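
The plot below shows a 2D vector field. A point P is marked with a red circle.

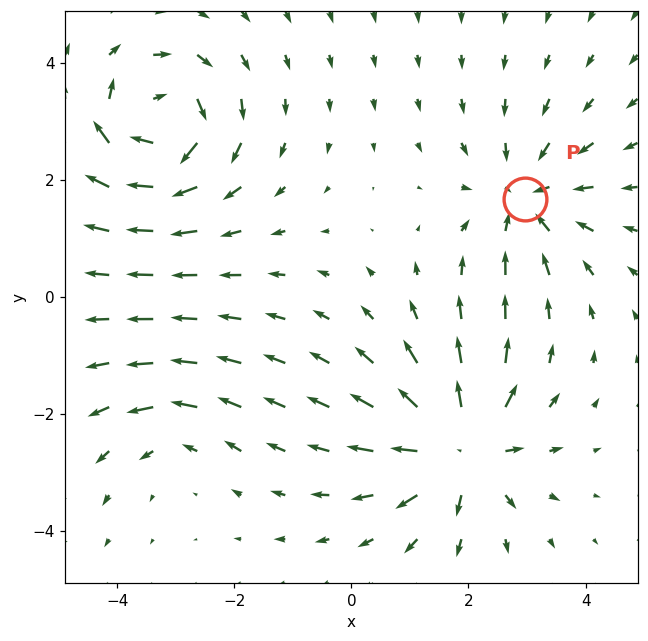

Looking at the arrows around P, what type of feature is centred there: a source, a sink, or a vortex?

At P (3.0, 1.7) the arrows converge inward. Divergence about -4, curl ≈0 — negative divergence with near-zero curl is a sink.

sink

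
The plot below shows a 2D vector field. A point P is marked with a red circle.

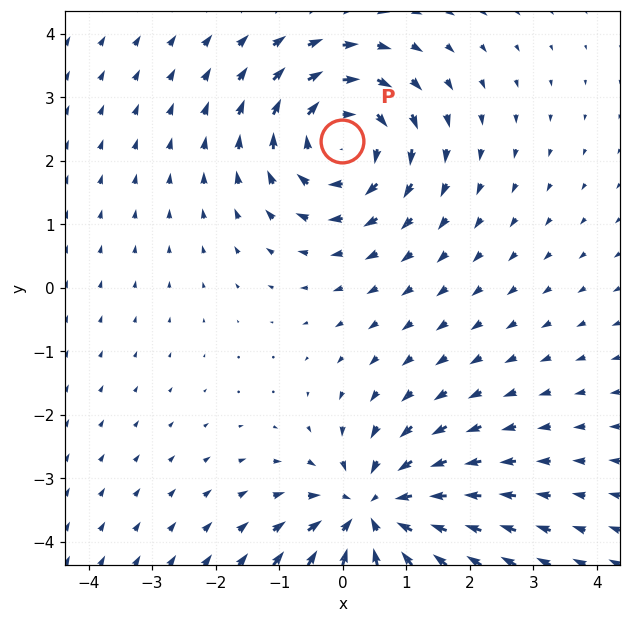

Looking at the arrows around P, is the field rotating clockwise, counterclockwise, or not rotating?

clockwise

Near P at (-0.0, 2.3) the arrows circulate clockwise. The curl (z-component) there is about -4; negative curl means clockwise rotation.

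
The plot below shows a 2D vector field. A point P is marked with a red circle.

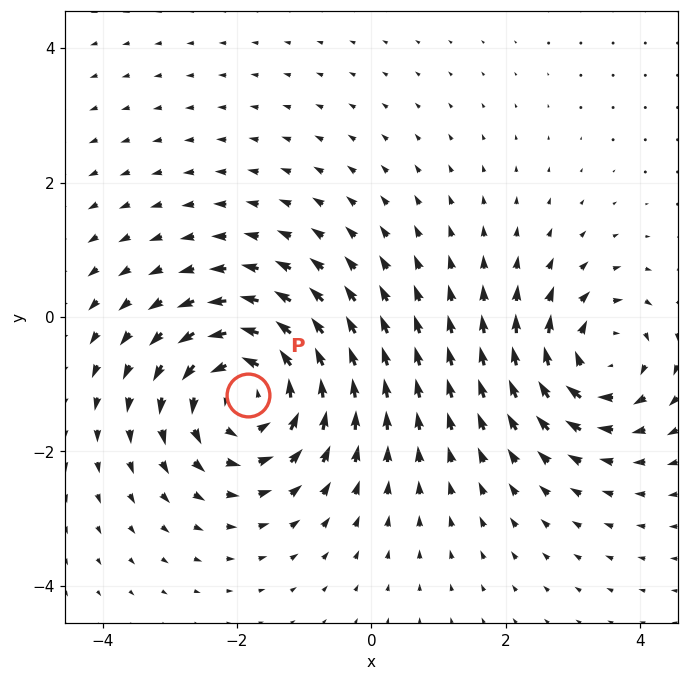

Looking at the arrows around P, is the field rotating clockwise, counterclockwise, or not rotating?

counterclockwise

Near P at (-1.8, -1.2) the arrows circulate counterclockwise. The curl (z-component) there is about +5; positive curl means counterclockwise rotation.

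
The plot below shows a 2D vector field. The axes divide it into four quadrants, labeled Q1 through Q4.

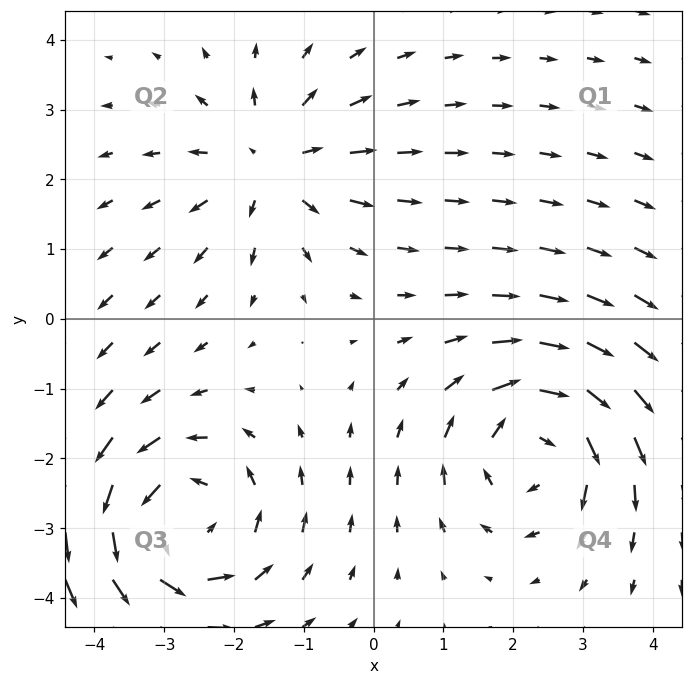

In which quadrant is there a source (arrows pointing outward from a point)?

Q2

The source sits at approximately (-1.5, 2.2), which lies in quadrant Q2. The divergence there is about +3, positive as expected for a source.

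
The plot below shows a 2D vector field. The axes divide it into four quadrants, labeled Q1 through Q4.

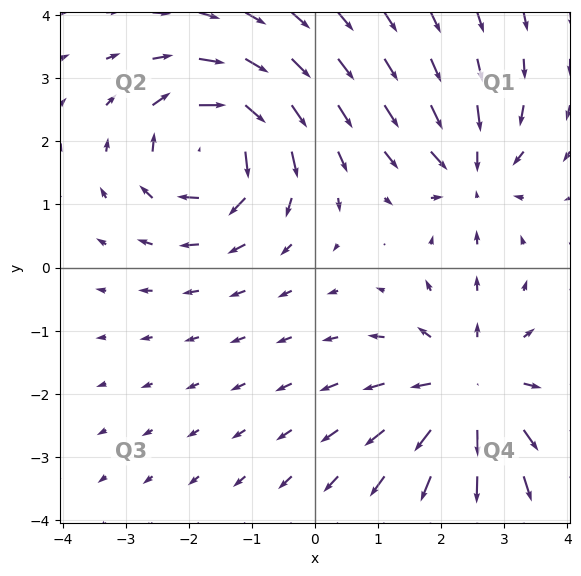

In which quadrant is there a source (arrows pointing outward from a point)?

Q4

The source sits at approximately (2.5, -2.0), which lies in quadrant Q4. The divergence there is about +4, positive as expected for a source.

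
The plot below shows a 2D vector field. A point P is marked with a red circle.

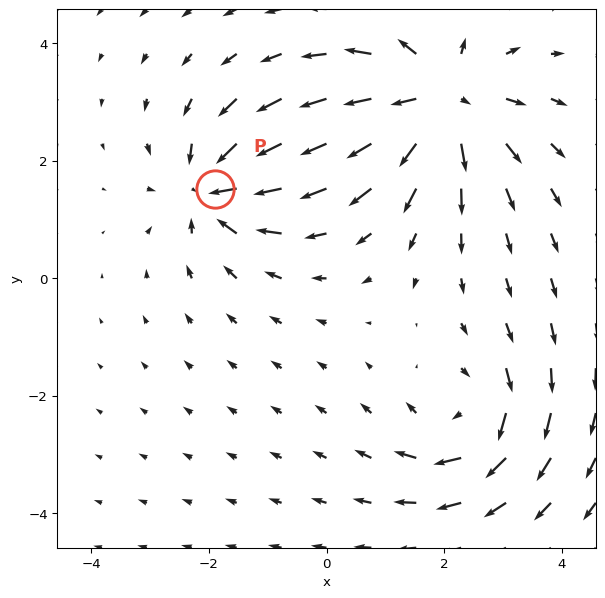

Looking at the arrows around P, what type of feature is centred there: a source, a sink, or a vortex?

sink

At P (-1.9, 1.5) the arrows converge inward. Divergence about -4, curl ≈0 — negative divergence with near-zero curl is a sink.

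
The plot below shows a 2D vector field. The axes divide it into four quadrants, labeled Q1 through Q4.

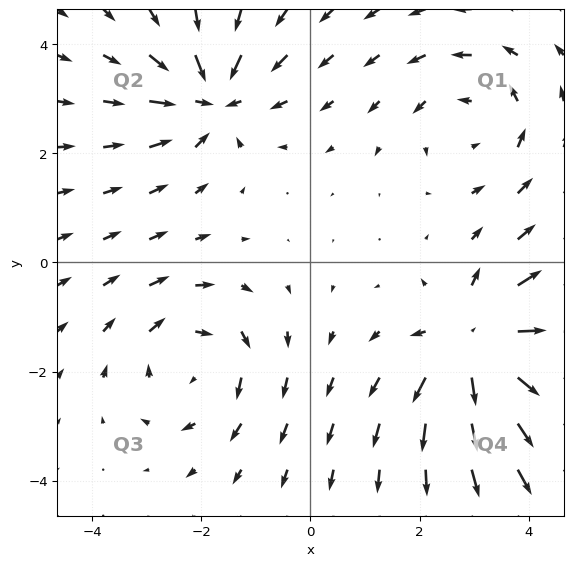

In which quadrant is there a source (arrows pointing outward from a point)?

Q4

The source sits at approximately (3.1, -1.5), which lies in quadrant Q4. The divergence there is about +6, positive as expected for a source.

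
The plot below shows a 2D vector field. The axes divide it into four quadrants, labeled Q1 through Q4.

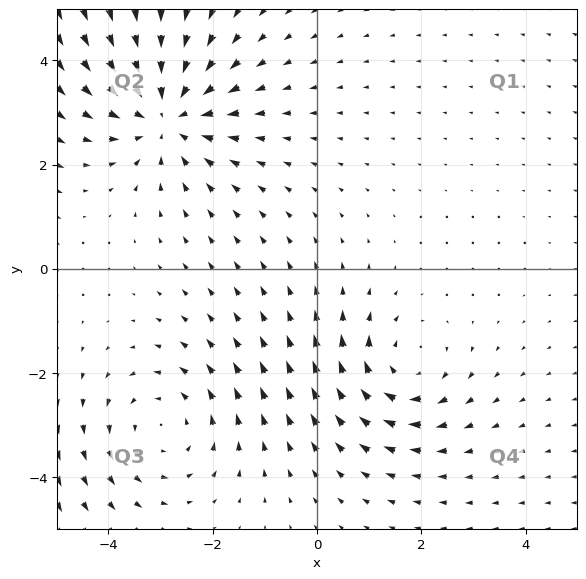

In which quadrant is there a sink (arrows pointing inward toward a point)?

Q2

The sink sits at approximately (-2.9, 2.9), which lies in quadrant Q2. The divergence there is about -3, negative as expected for a sink.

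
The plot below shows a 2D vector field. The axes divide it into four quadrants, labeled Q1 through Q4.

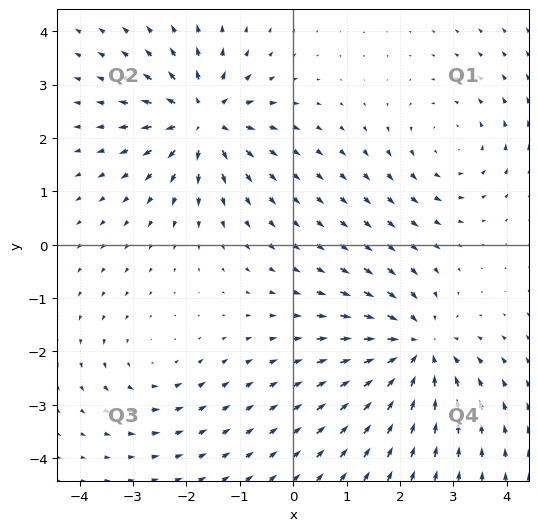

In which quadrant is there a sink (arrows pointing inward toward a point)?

The sink sits at approximately (2.3, -2.0), which lies in quadrant Q4. The divergence there is about -5, negative as expected for a sink.

Q4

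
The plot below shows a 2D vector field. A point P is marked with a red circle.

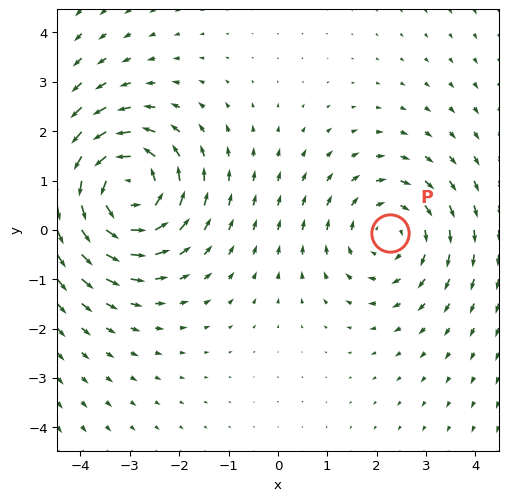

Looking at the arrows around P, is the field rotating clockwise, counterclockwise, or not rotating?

Near P at (2.3, -0.1) the arrows circulate clockwise. The curl (z-component) there is about -2; negative curl means clockwise rotation.

clockwise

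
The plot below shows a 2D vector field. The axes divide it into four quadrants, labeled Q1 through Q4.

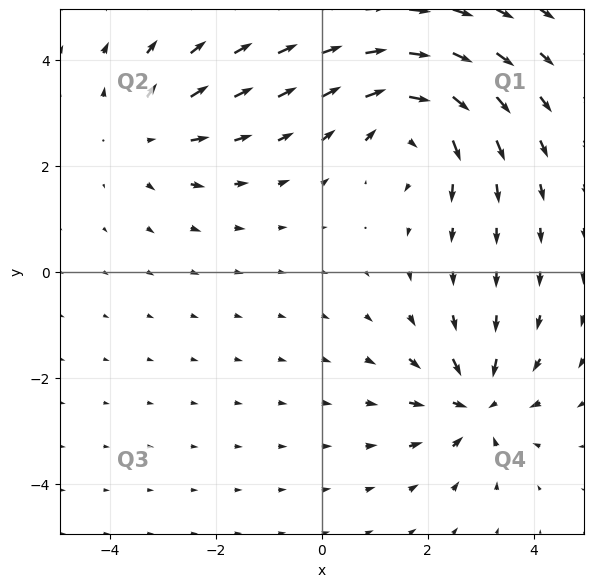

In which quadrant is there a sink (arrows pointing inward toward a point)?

The sink sits at approximately (2.9, -2.5), which lies in quadrant Q4. The divergence there is about -4, negative as expected for a sink.

Q4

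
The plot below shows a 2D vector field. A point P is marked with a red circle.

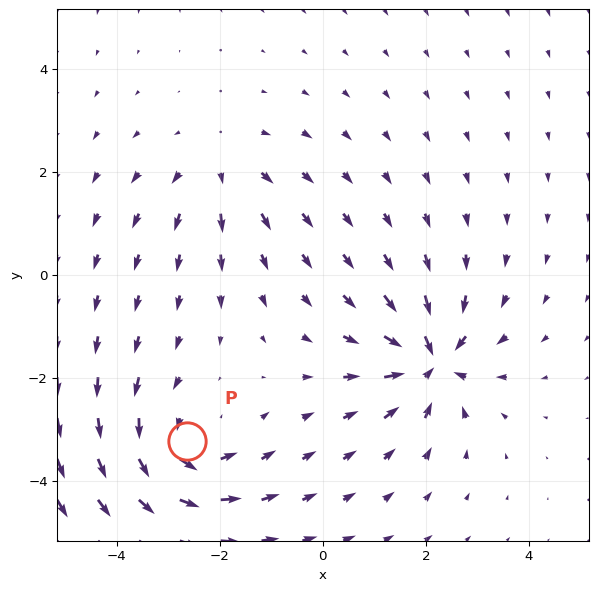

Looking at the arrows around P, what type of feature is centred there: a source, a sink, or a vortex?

At P (-2.6, -3.2) the arrows circulate counterclockwise. Divergence ≈0, curl about +4 — near-zero divergence with nonzero curl is a vortex.

vortex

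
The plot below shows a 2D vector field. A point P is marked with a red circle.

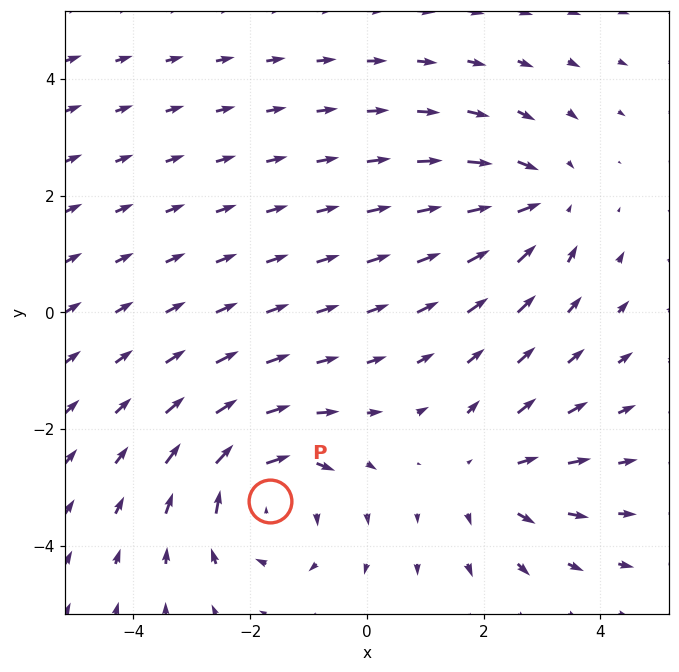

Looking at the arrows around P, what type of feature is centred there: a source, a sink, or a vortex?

At P (-1.7, -3.2) the arrows circulate clockwise. Divergence ≈0, curl about -4 — near-zero divergence with nonzero curl is a vortex.

vortex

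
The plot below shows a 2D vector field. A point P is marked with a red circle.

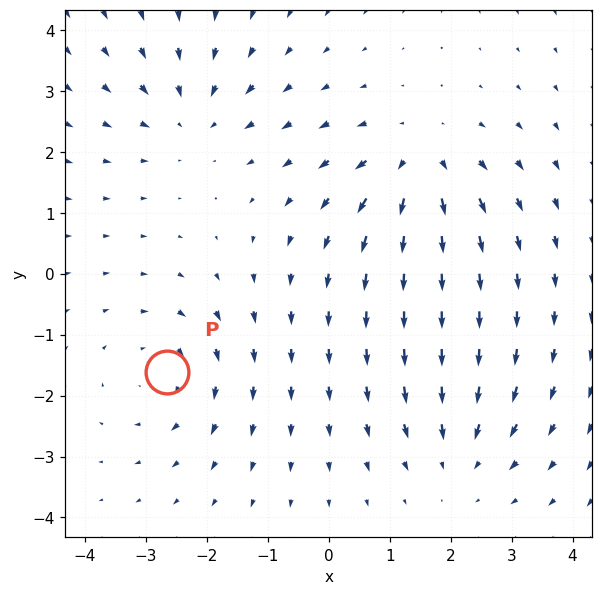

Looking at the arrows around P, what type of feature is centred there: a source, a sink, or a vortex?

At P (-2.7, -1.6) the arrows circulate clockwise. Divergence ≈0, curl about -4 — near-zero divergence with nonzero curl is a vortex.

vortex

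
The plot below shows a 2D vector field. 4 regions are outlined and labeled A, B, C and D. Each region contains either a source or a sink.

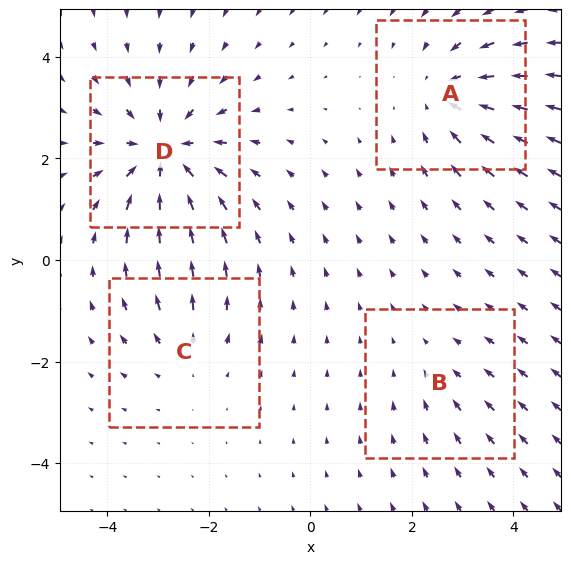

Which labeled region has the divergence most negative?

Divergence at each region's feature centre — A: about -4, B: about -2, C: about +3, D: about -6. Region D is most negative.

D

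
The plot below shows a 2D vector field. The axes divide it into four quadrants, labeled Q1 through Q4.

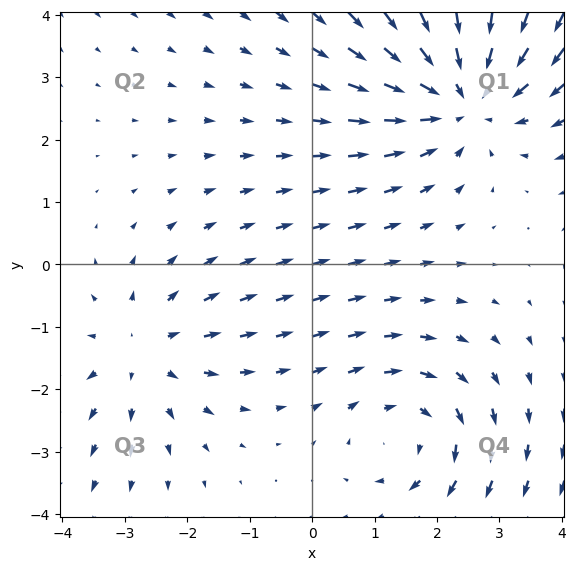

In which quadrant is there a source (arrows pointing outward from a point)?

The source sits at approximately (-2.7, -1.4), which lies in quadrant Q3. The divergence there is about +3, positive as expected for a source.

Q3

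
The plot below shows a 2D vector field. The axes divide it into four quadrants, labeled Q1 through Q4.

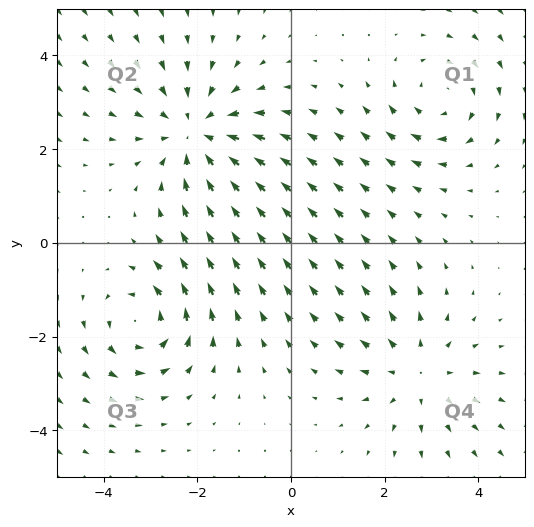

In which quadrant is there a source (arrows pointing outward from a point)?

Q4

The source sits at approximately (2.7, -2.8), which lies in quadrant Q4. The divergence there is about +3, positive as expected for a source.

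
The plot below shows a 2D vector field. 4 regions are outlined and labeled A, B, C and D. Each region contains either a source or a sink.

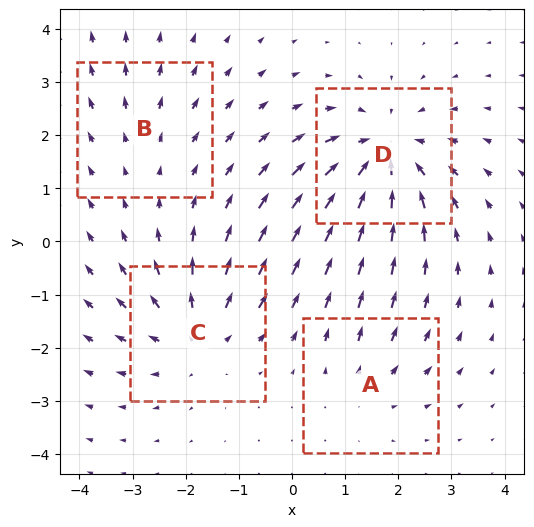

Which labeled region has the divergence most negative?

D

Divergence at each region's feature centre — A: about +3, B: about +2, C: about +5, D: about -6. Region D is most negative.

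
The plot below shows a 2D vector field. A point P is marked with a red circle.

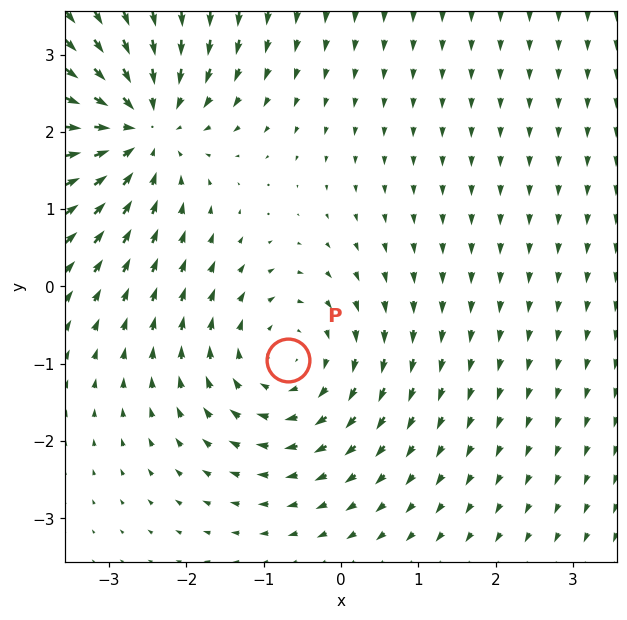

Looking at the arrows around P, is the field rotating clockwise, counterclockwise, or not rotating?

Near P at (-0.7, -1.0) the arrows circulate clockwise. The curl (z-component) there is about -3; negative curl means clockwise rotation.

clockwise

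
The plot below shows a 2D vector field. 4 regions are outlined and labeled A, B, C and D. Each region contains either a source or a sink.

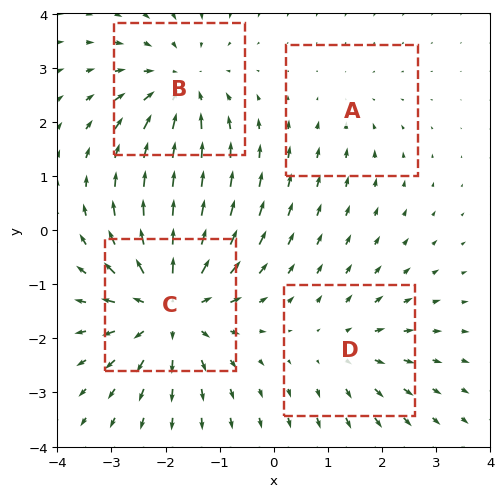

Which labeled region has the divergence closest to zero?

Divergence at each region's feature centre — A: about -2, B: about -4, C: about +6, D: about +3. Region A is closest to zero.

A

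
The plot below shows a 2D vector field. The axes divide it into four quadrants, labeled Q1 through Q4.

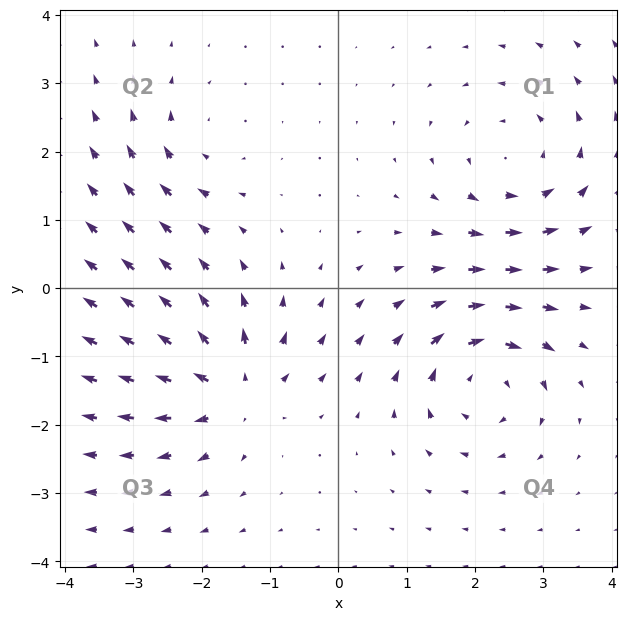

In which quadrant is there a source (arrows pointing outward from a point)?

The source sits at approximately (-1.6, -1.5), which lies in quadrant Q3. The divergence there is about +6, positive as expected for a source.

Q3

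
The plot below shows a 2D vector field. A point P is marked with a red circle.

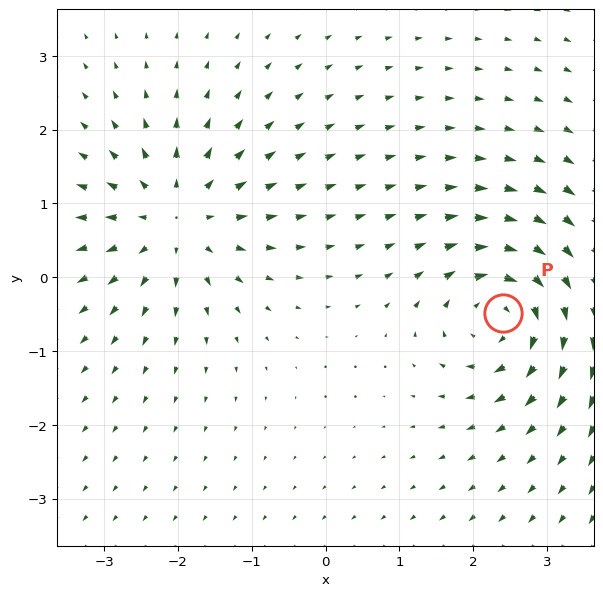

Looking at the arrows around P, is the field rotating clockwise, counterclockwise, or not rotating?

clockwise

Near P at (2.4, -0.5) the arrows circulate clockwise. The curl (z-component) there is about -4; negative curl means clockwise rotation.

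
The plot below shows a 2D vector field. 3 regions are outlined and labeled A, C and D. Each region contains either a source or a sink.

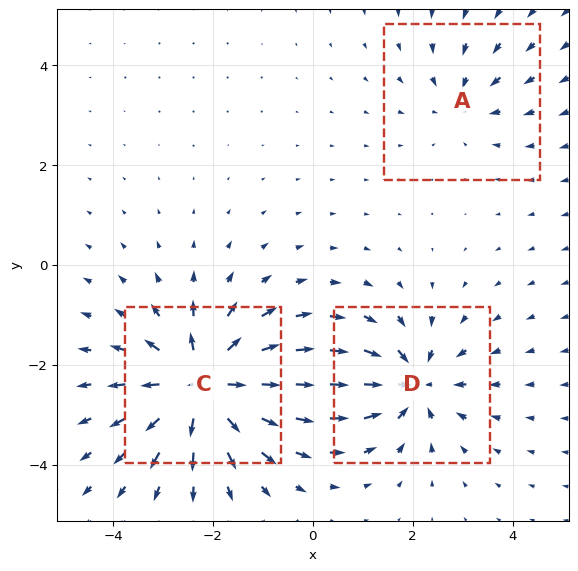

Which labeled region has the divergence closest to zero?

Divergence at each region's feature centre — A: about -2, C: about +5, D: about -4. Region A is closest to zero.

A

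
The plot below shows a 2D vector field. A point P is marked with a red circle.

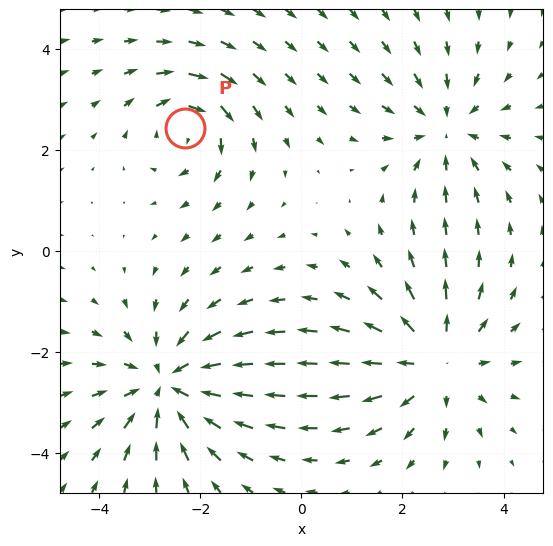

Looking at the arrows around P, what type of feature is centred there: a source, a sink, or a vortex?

vortex

At P (-2.3, 2.4) the arrows circulate clockwise. Divergence ≈0, curl about -4 — near-zero divergence with nonzero curl is a vortex.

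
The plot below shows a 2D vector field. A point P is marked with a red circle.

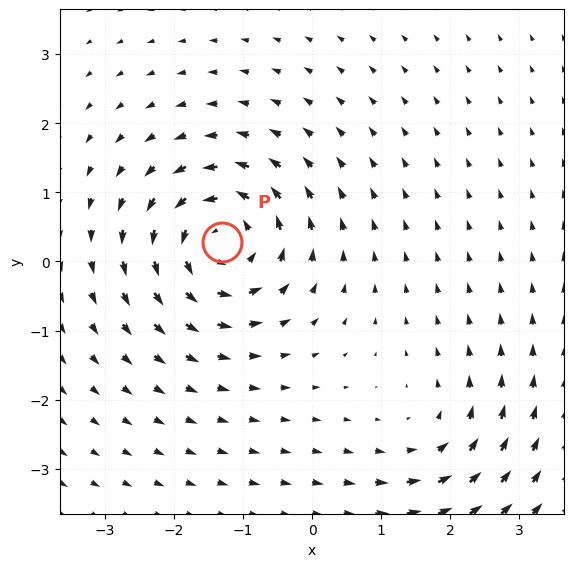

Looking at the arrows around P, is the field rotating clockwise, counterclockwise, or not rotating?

Near P at (-1.3, 0.3) the arrows circulate counterclockwise. The curl (z-component) there is about +6; positive curl means counterclockwise rotation.

counterclockwise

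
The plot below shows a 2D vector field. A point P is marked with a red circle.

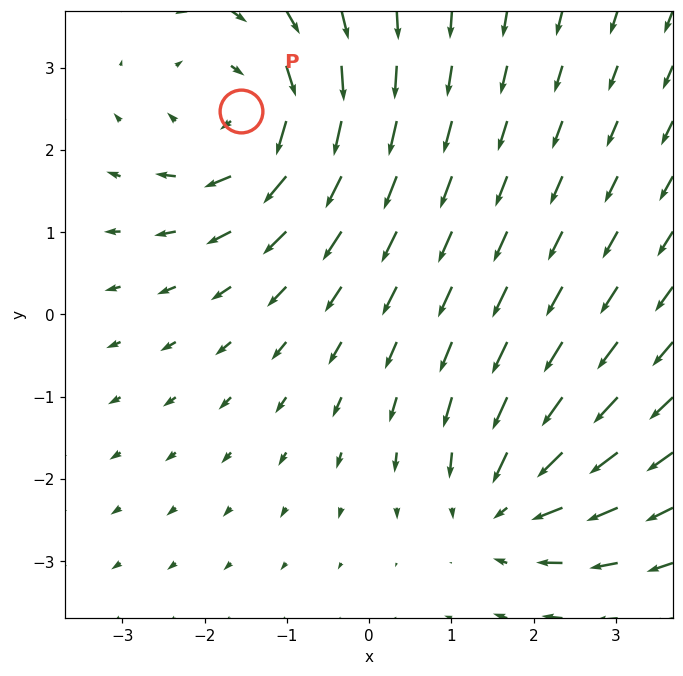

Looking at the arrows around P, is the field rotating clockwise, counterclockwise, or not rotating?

clockwise

Near P at (-1.6, 2.5) the arrows circulate clockwise. The curl (z-component) there is about -5; negative curl means clockwise rotation.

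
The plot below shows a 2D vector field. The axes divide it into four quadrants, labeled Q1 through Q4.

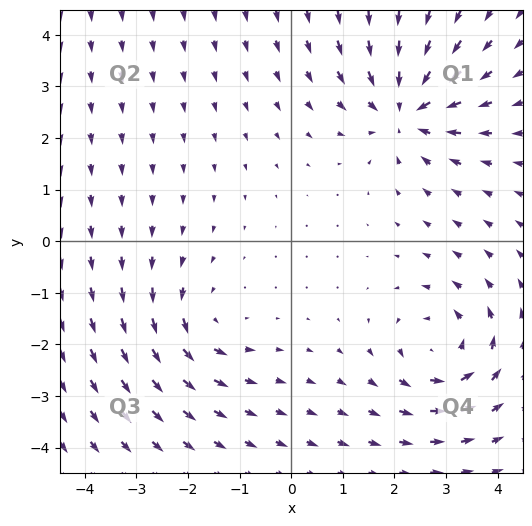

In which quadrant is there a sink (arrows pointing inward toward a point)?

Q1

The sink sits at approximately (2.2, 2.6), which lies in quadrant Q1. The divergence there is about -5, negative as expected for a sink.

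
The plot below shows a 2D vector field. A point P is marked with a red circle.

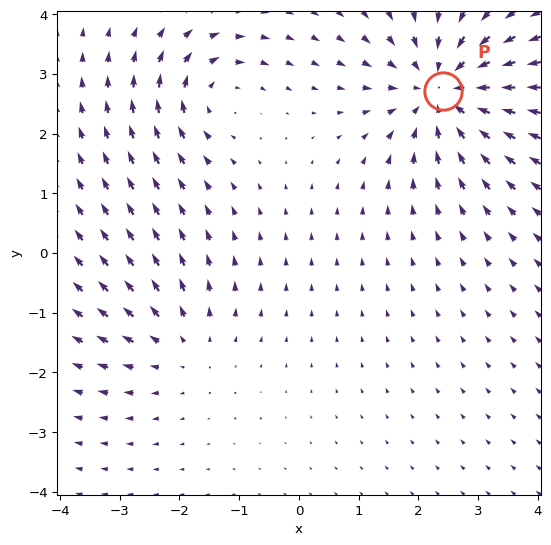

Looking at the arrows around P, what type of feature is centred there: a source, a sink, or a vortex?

At P (2.4, 2.7) the arrows converge inward. Divergence about -5, curl ≈0 — negative divergence with near-zero curl is a sink.

sink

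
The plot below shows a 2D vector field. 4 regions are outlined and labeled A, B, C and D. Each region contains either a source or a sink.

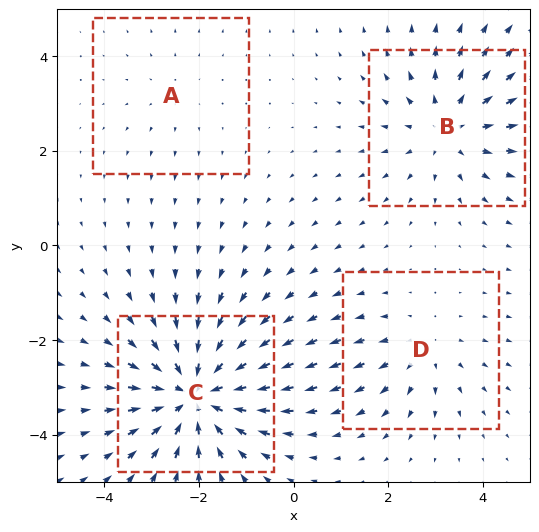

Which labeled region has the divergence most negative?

C

Divergence at each region's feature centre — A: about +2, B: about +4, C: about -6, D: about +3. Region C is most negative.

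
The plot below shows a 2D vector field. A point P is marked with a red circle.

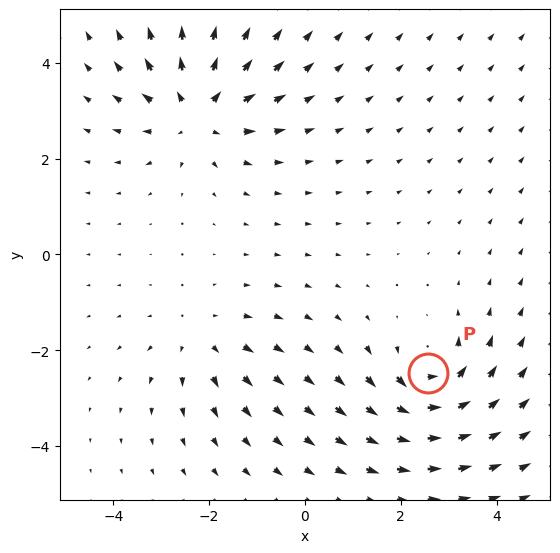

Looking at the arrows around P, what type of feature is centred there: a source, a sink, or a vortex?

vortex

At P (2.6, -2.5) the arrows circulate counterclockwise. Divergence ≈0, curl about +5 — near-zero divergence with nonzero curl is a vortex.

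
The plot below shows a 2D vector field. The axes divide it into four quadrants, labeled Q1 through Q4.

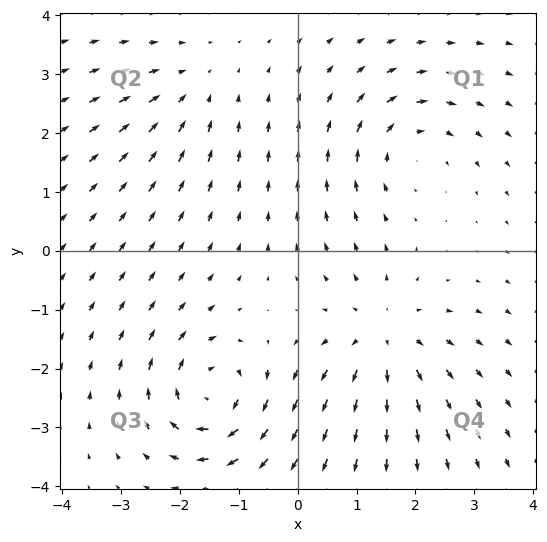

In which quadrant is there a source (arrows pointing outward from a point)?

Q4

The source sits at approximately (1.4, -1.5), which lies in quadrant Q4. The divergence there is about +4, positive as expected for a source.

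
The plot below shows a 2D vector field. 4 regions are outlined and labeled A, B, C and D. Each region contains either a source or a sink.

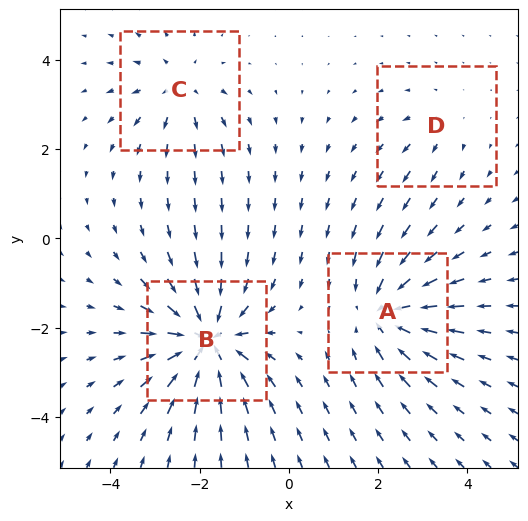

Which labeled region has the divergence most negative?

Divergence at each region's feature centre — A: about -6, B: about -8, C: about +4, D: about +2. Region B is most negative.

B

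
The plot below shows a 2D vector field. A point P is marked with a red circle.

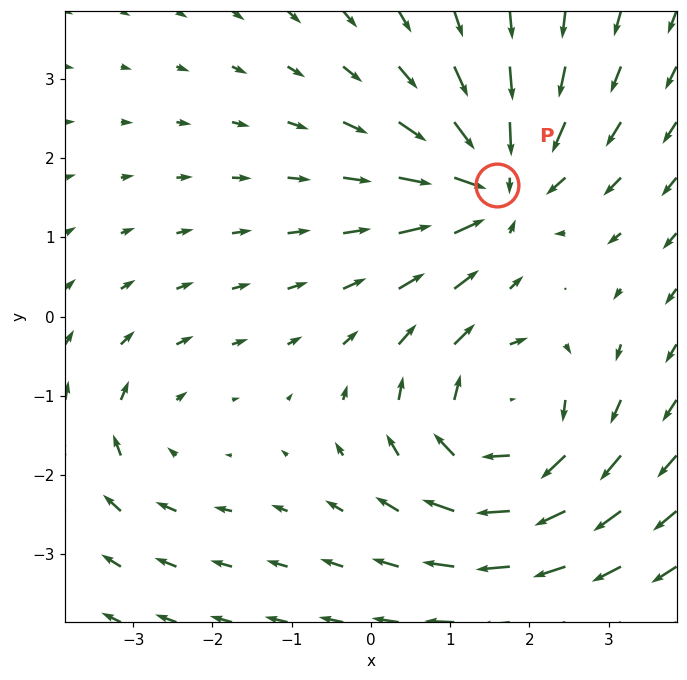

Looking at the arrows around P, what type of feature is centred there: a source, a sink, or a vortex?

At P (1.6, 1.7) the arrows converge inward. Divergence about -6, curl ≈0 — negative divergence with near-zero curl is a sink.

sink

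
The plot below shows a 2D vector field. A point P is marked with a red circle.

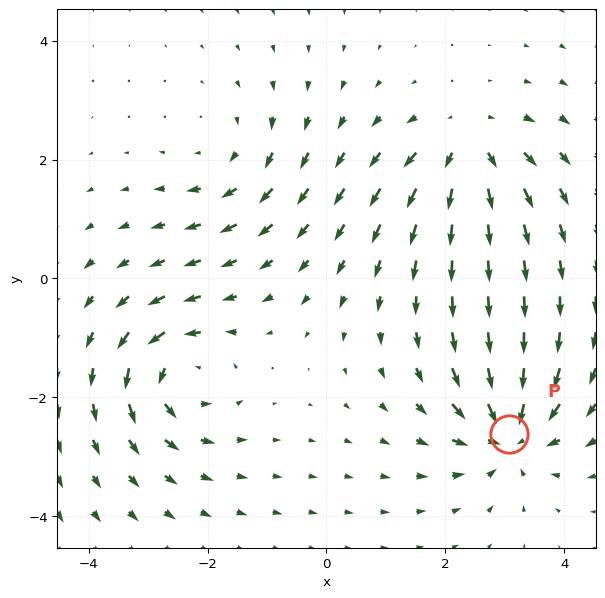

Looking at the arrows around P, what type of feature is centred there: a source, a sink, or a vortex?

At P (3.1, -2.6) the arrows converge inward. Divergence about -6, curl ≈0 — negative divergence with near-zero curl is a sink.

sink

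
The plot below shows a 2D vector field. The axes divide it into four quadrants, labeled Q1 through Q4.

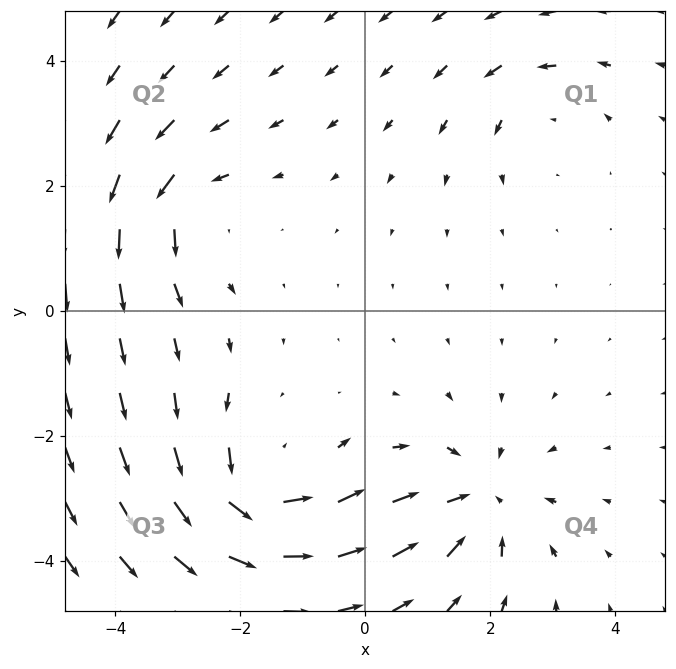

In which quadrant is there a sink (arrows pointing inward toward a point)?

The sink sits at approximately (1.8, -3.0), which lies in quadrant Q4. The divergence there is about -5, negative as expected for a sink.

Q4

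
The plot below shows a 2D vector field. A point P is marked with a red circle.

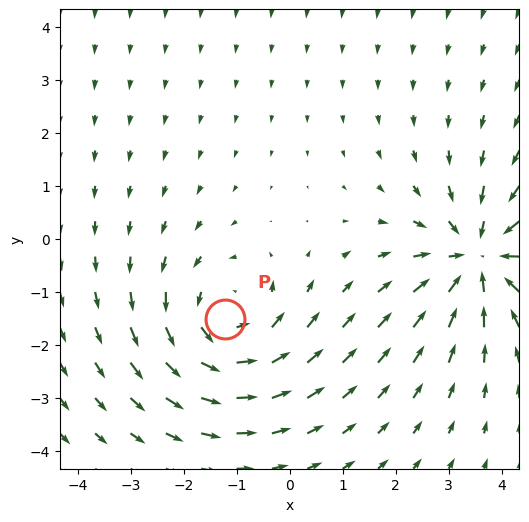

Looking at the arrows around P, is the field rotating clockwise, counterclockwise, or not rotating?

Near P at (-1.2, -1.5) the arrows circulate counterclockwise. The curl (z-component) there is about +3; positive curl means counterclockwise rotation.

counterclockwise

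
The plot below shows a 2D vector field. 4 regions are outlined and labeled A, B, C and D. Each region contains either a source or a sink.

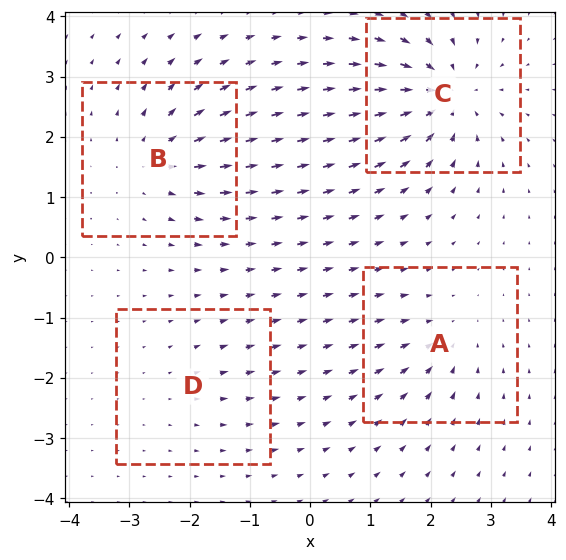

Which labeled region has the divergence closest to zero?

D

Divergence at each region's feature centre — A: about -4, B: about +6, C: about -8, D: about +2. Region D is closest to zero.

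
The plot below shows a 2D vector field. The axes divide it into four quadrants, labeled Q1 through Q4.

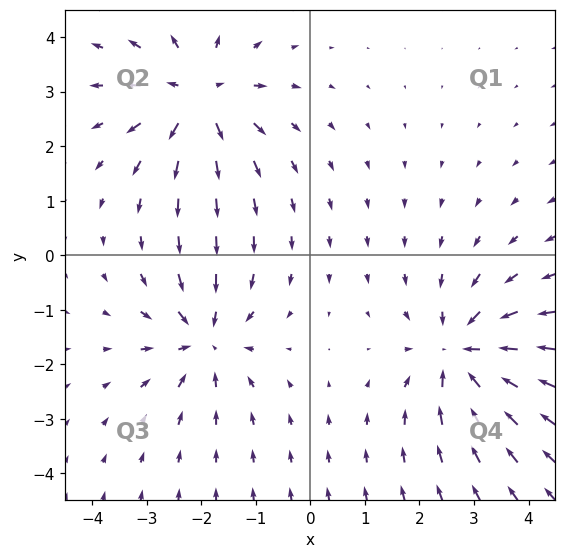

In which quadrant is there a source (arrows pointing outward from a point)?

Q2

The source sits at approximately (-2.1, 2.9), which lies in quadrant Q2. The divergence there is about +5, positive as expected for a source.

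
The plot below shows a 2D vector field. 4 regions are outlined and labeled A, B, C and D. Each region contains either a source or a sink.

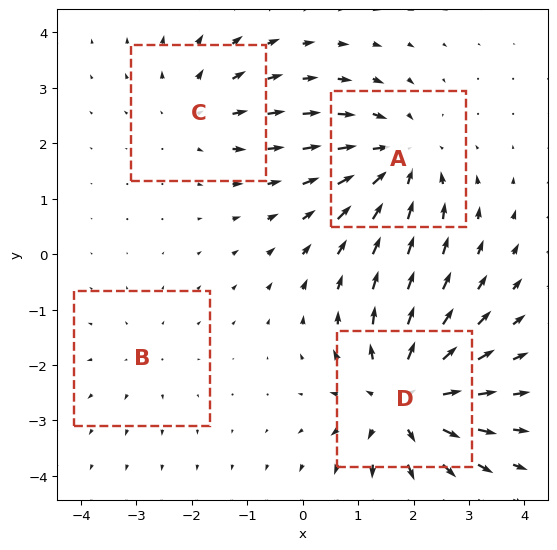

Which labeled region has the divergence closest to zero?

Divergence at each region's feature centre — A: about -5, B: about +2, C: about +3, D: about +6. Region B is closest to zero.

B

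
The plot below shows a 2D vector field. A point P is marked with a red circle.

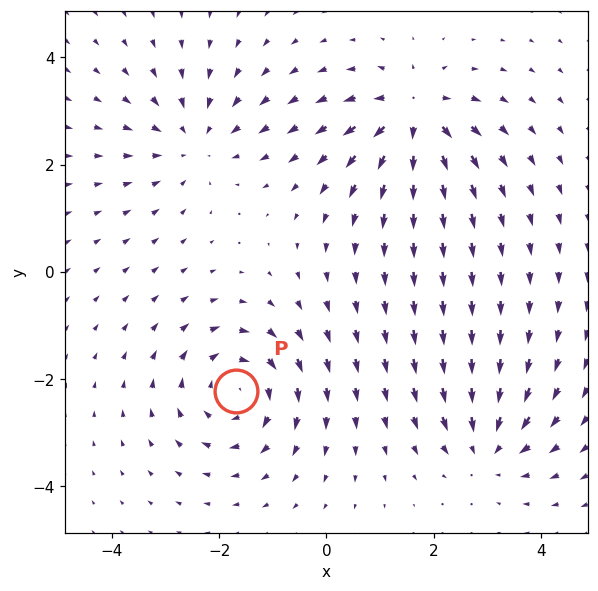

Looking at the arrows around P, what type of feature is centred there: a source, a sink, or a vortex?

At P (-1.7, -2.2) the arrows circulate clockwise. Divergence ≈0, curl about -5 — near-zero divergence with nonzero curl is a vortex.

vortex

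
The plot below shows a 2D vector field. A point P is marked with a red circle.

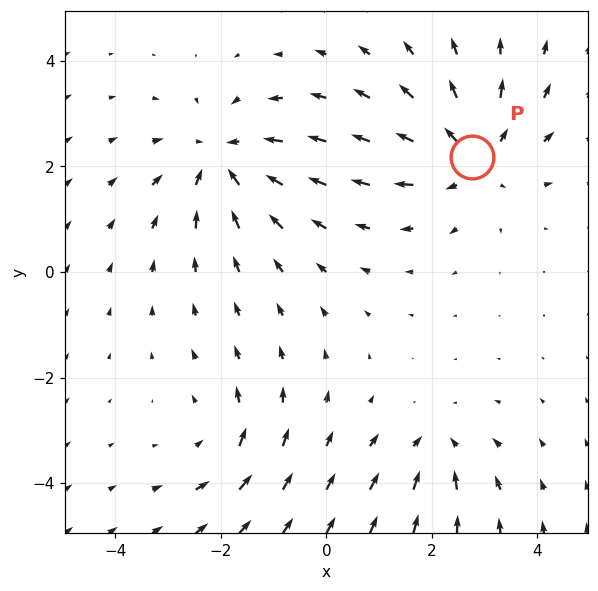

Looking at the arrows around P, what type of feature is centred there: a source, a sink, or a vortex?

source

At P (2.8, 2.2) the arrows spread outward. Divergence about +4, curl ≈0 — positive divergence with near-zero curl is a source.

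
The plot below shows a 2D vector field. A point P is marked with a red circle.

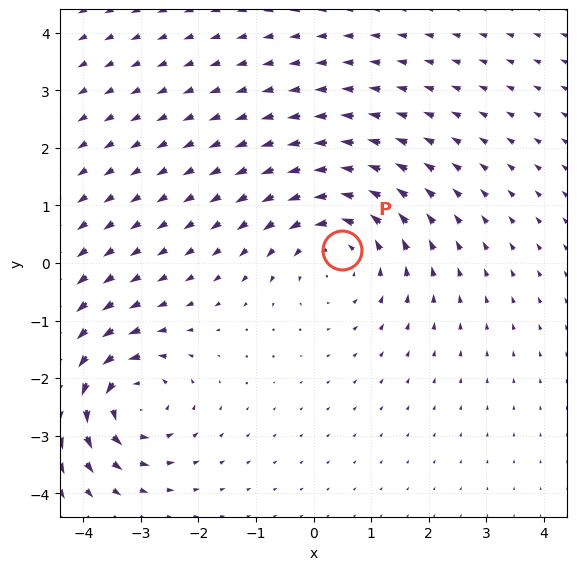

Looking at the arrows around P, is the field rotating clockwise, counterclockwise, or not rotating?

counterclockwise

Near P at (0.5, 0.2) the arrows circulate counterclockwise. The curl (z-component) there is about +3; positive curl means counterclockwise rotation.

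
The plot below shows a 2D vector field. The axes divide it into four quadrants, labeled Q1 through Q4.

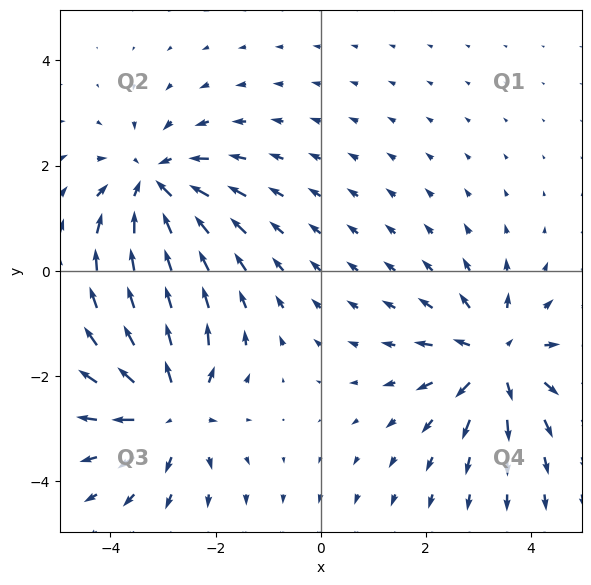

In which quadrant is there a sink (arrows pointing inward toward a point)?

The sink sits at approximately (-3.2, 1.6), which lies in quadrant Q2. The divergence there is about -5, negative as expected for a sink.

Q2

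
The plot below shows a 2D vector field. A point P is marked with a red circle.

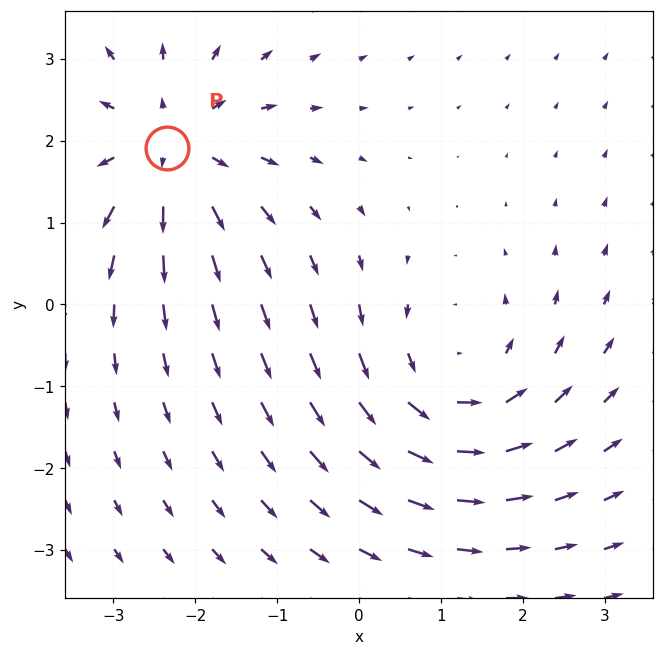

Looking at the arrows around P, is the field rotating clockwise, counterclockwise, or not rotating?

Near P at (-2.3, 1.9) the arrows show no circulation. The curl there is ≈0.

not rotating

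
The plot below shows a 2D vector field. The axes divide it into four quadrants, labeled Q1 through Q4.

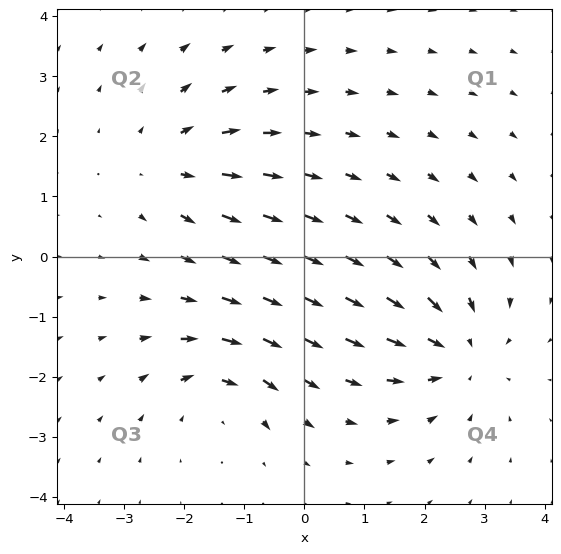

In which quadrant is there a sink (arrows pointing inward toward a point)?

Q4

The sink sits at approximately (2.6, -1.6), which lies in quadrant Q4. The divergence there is about -5, negative as expected for a sink.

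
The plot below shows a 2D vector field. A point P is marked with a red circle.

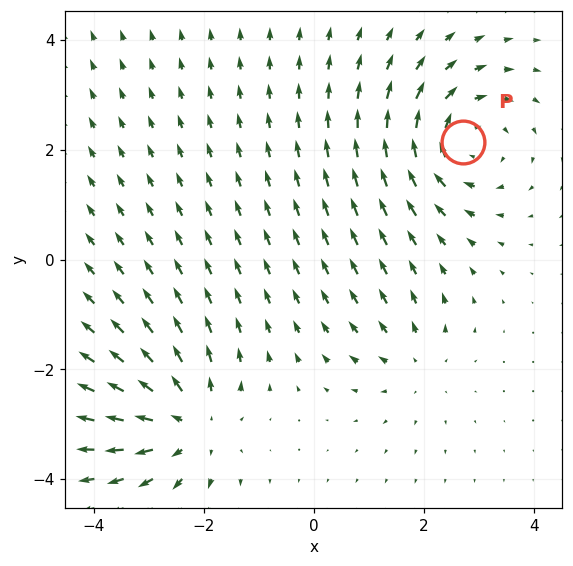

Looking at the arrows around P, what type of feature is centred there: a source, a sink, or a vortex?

vortex

At P (2.7, 2.1) the arrows circulate clockwise. Divergence ≈0, curl about -5 — near-zero divergence with nonzero curl is a vortex.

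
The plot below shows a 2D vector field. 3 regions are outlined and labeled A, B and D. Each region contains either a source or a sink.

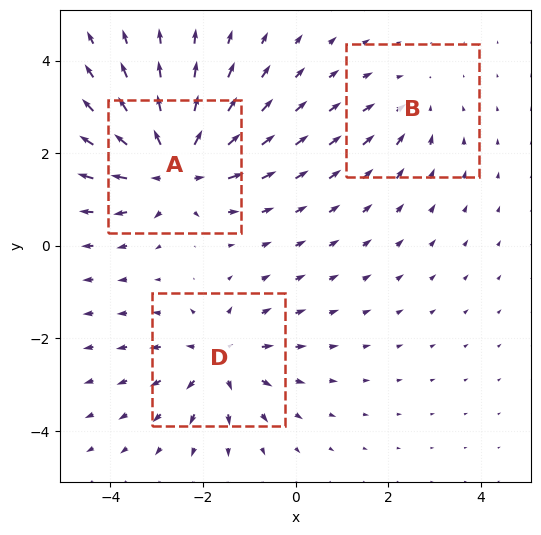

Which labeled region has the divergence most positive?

A

Divergence at each region's feature centre — A: about +5, B: about -2, D: about +3. Region A is most positive.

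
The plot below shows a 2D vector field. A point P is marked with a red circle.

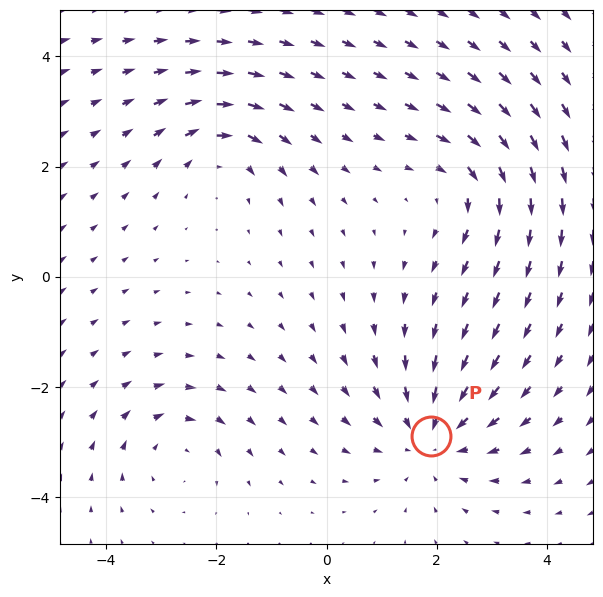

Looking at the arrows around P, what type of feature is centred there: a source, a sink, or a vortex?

sink

At P (1.9, -2.9) the arrows converge inward. Divergence about -4, curl ≈0 — negative divergence with near-zero curl is a sink.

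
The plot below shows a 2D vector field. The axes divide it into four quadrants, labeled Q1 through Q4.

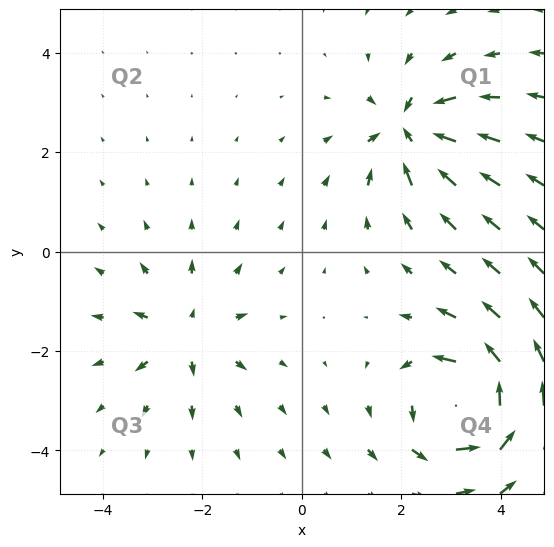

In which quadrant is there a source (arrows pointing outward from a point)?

Q3

The source sits at approximately (-2.3, -1.6), which lies in quadrant Q3. The divergence there is about +4, positive as expected for a source.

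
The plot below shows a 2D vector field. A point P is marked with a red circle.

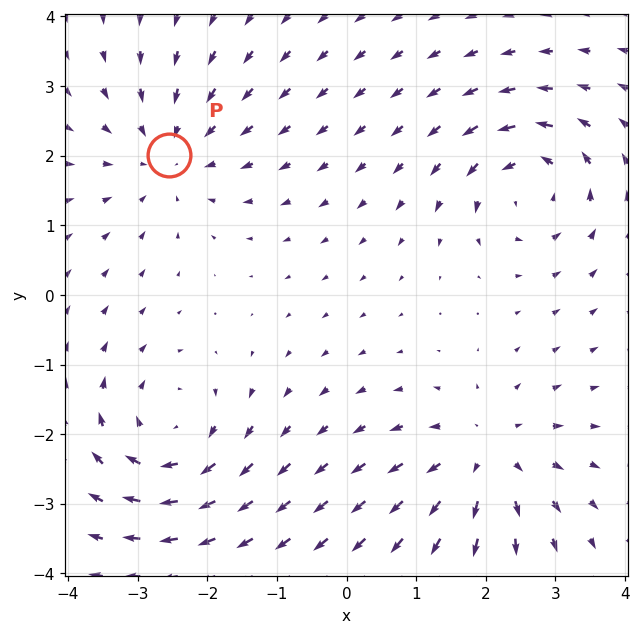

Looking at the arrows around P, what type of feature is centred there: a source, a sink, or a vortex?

sink

At P (-2.6, 2.0) the arrows converge inward. Divergence about -4, curl ≈0 — negative divergence with near-zero curl is a sink.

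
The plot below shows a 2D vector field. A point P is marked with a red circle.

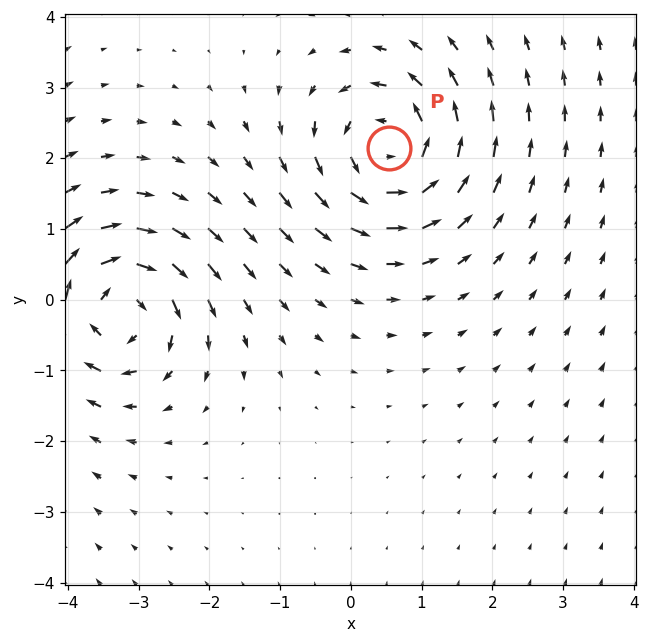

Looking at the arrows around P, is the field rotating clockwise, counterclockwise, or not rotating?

Near P at (0.5, 2.1) the arrows circulate counterclockwise. The curl (z-component) there is about +5; positive curl means counterclockwise rotation.

counterclockwise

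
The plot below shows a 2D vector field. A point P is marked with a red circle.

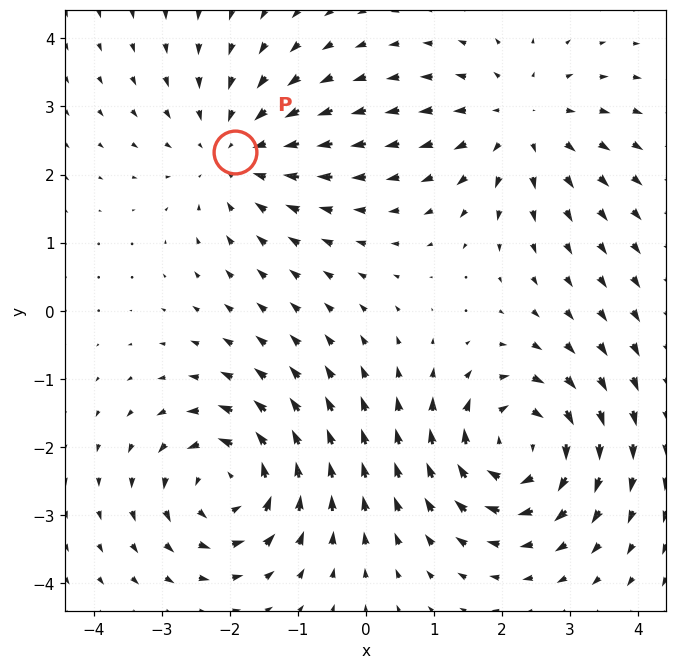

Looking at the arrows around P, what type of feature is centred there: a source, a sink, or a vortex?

sink

At P (-1.9, 2.3) the arrows converge inward. Divergence about -4, curl ≈0 — negative divergence with near-zero curl is a sink.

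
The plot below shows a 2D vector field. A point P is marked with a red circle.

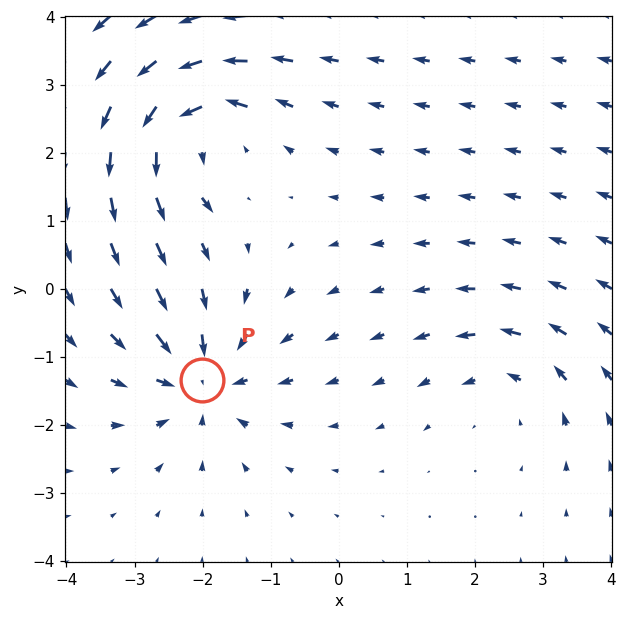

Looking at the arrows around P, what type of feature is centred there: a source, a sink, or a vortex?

sink

At P (-2.0, -1.3) the arrows converge inward. Divergence about -5, curl ≈0 — negative divergence with near-zero curl is a sink.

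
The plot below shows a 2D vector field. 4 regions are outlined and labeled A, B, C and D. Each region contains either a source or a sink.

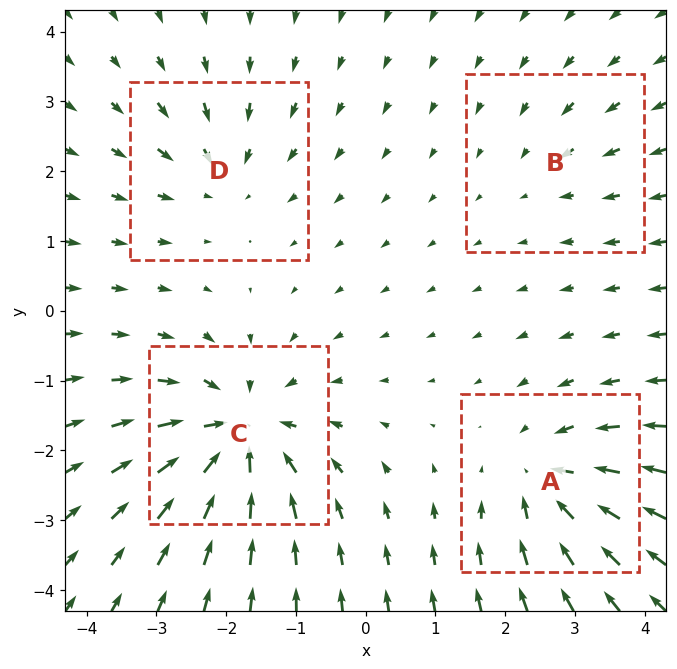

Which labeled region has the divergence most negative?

Divergence at each region's feature centre — A: about -5, B: about -2, C: about -8, D: about -4. Region C is most negative.

C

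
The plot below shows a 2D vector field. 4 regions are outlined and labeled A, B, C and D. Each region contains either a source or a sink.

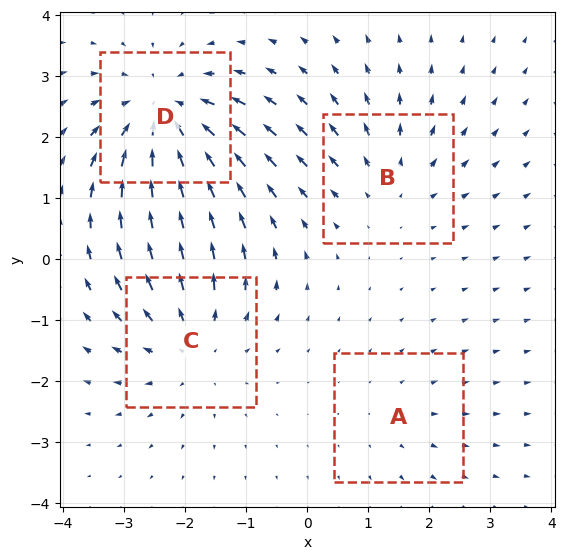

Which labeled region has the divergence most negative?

D

Divergence at each region's feature centre — A: about +2, B: about +3, C: about +4, D: about -5. Region D is most negative.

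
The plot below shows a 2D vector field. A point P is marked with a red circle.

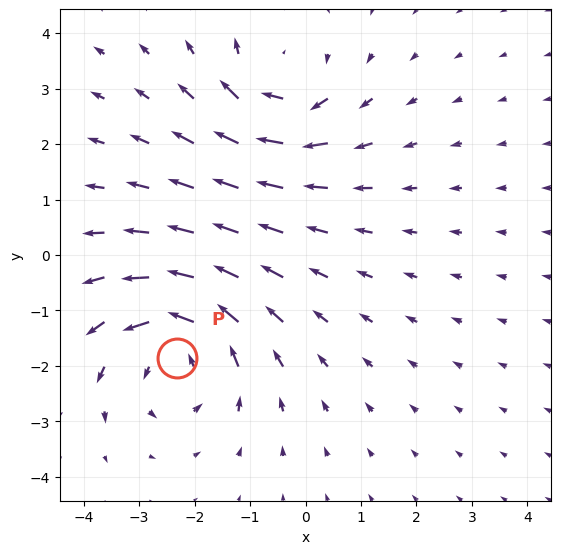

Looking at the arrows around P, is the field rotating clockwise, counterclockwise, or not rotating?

Near P at (-2.3, -1.9) the arrows circulate counterclockwise. The curl (z-component) there is about +4; positive curl means counterclockwise rotation.

counterclockwise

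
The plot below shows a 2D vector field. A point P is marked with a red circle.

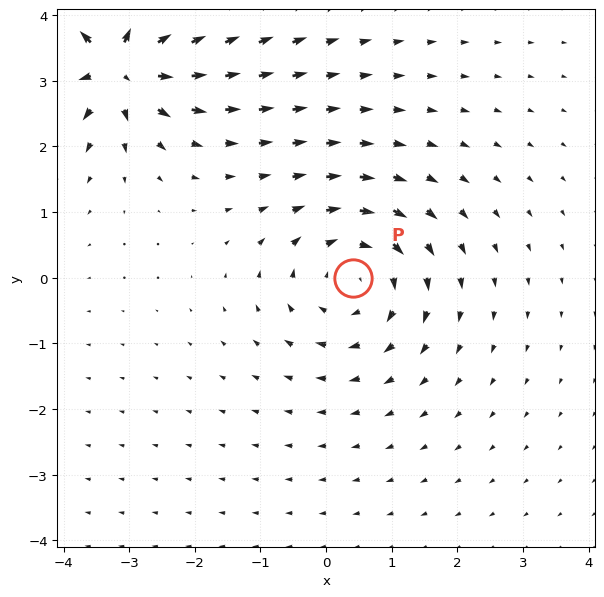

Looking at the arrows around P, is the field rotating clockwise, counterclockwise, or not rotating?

clockwise

Near P at (0.4, 0.0) the arrows circulate clockwise. The curl (z-component) there is about -4; negative curl means clockwise rotation.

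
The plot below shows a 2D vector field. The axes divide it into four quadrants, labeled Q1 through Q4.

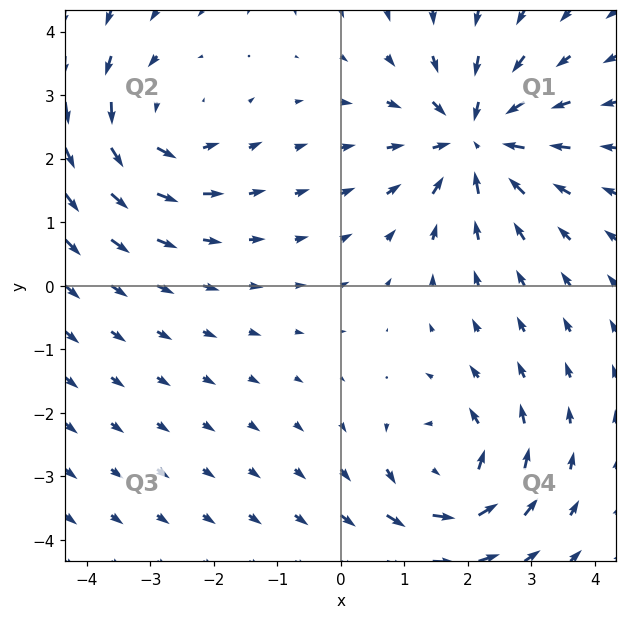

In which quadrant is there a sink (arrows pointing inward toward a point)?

The sink sits at approximately (2.1, 2.3), which lies in quadrant Q1. The divergence there is about -4, negative as expected for a sink.

Q1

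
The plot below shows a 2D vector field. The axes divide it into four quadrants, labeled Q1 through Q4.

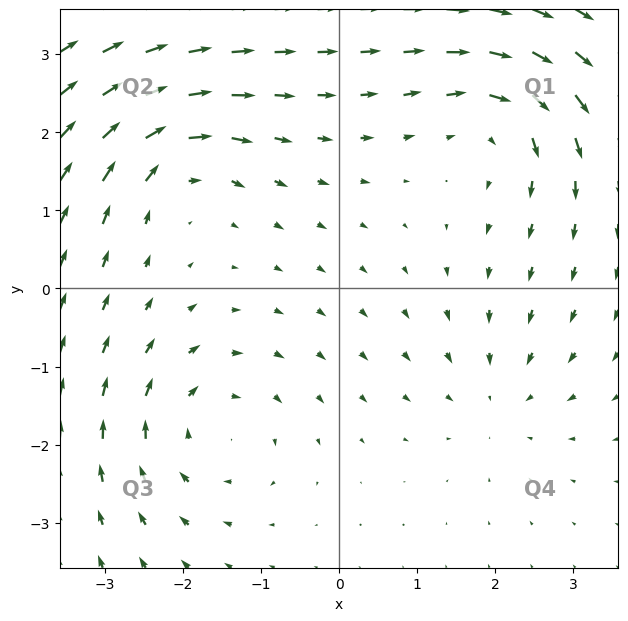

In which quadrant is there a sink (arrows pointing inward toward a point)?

The sink sits at approximately (2.1, -1.4), which lies in quadrant Q4. The divergence there is about -3, negative as expected for a sink.

Q4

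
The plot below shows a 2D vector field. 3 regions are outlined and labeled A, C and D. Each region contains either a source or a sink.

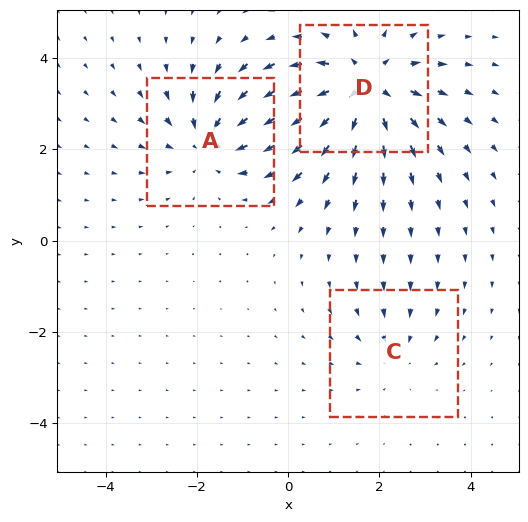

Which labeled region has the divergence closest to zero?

Divergence at each region's feature centre — A: about -3, C: about -2, D: about +5. Region C is closest to zero.

C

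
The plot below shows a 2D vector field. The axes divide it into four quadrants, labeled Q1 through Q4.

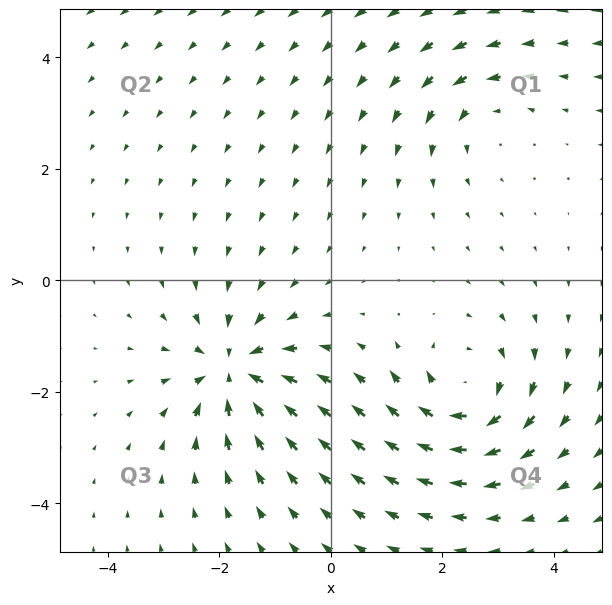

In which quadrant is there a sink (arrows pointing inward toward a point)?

Q3

The sink sits at approximately (-1.7, -1.6), which lies in quadrant Q3. The divergence there is about -6, negative as expected for a sink.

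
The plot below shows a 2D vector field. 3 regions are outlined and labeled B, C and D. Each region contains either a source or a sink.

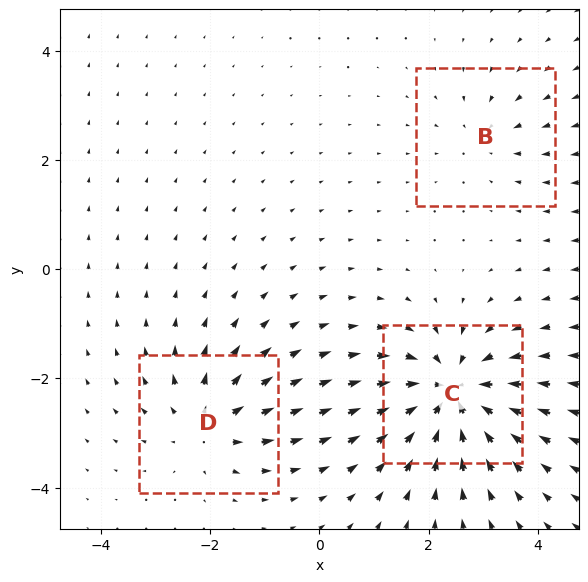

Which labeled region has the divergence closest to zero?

Divergence at each region's feature centre — B: about -2, C: about -6, D: about +3. Region B is closest to zero.

B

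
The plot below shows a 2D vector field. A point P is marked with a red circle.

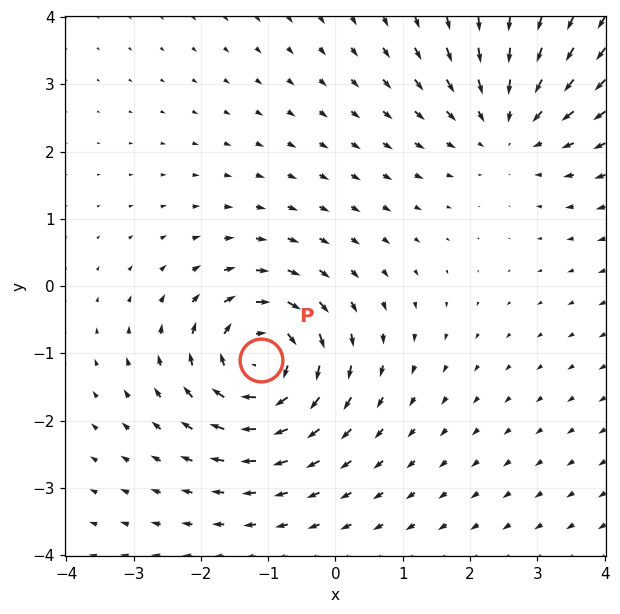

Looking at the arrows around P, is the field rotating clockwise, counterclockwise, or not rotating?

Near P at (-1.1, -1.1) the arrows circulate clockwise. The curl (z-component) there is about -7; negative curl means clockwise rotation.

clockwise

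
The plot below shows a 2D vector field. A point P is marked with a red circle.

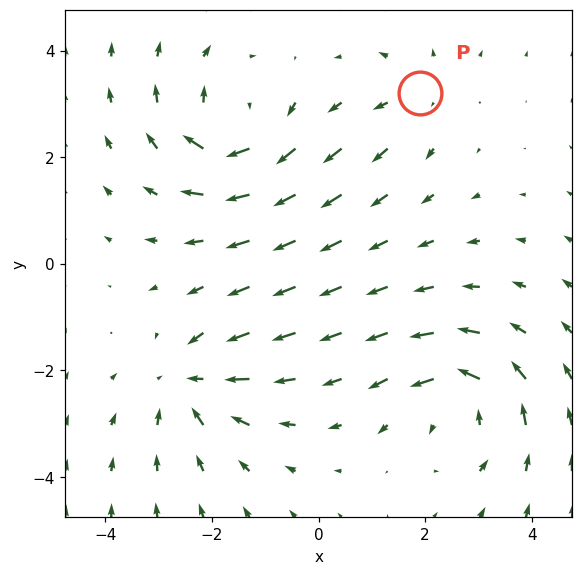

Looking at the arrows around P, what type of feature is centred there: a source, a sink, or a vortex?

source

At P (1.9, 3.2) the arrows spread outward. Divergence about +2, curl ≈0 — positive divergence with near-zero curl is a source.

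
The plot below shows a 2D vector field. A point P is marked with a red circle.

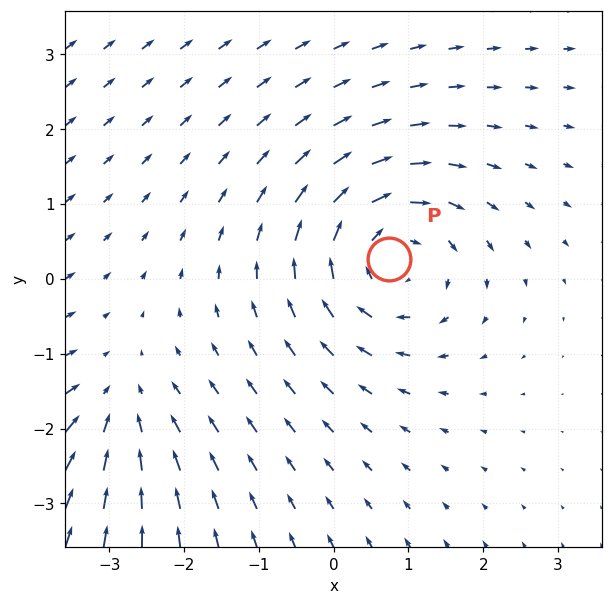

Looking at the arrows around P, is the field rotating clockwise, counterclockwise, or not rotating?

Near P at (0.7, 0.3) the arrows circulate clockwise. The curl (z-component) there is about -4; negative curl means clockwise rotation.

clockwise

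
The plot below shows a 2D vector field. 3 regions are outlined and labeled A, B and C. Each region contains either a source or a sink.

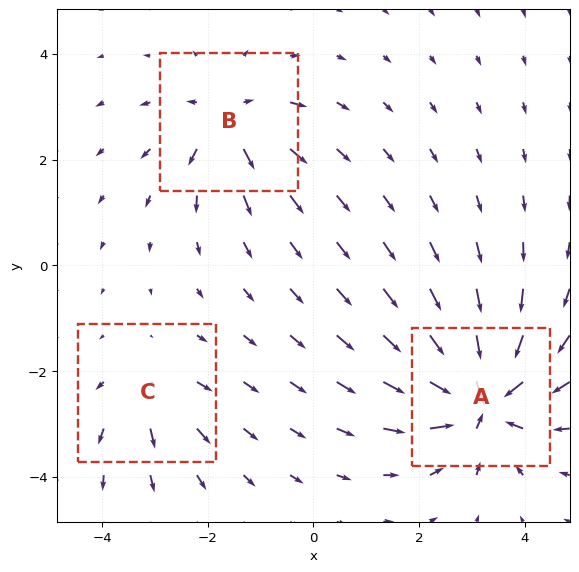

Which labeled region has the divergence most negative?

A

Divergence at each region's feature centre — A: about -6, B: about +4, C: about +3. Region A is most negative.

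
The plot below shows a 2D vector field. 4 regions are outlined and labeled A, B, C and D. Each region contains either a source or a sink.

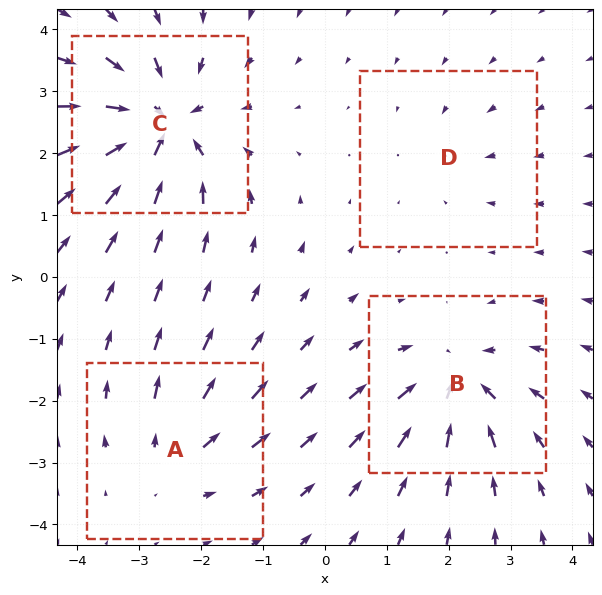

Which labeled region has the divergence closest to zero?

D

Divergence at each region's feature centre — A: about +4, B: about -6, C: about -8, D: about -2. Region D is closest to zero.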